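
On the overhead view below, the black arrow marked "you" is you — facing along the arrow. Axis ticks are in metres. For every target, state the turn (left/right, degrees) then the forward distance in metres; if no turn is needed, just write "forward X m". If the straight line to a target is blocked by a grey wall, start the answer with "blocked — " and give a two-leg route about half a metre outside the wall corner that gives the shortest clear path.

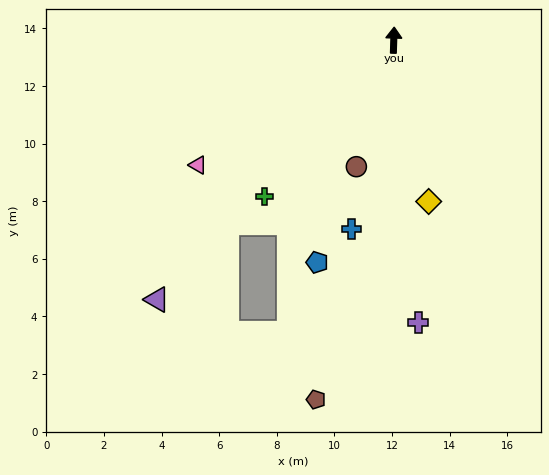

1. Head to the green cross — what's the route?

turn left 142°, forward 7.0 m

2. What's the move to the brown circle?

turn left 165°, forward 4.6 m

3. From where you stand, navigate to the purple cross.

turn right 173°, forward 9.8 m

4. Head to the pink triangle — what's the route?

turn left 124°, forward 8.1 m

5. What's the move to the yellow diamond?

turn right 166°, forward 5.7 m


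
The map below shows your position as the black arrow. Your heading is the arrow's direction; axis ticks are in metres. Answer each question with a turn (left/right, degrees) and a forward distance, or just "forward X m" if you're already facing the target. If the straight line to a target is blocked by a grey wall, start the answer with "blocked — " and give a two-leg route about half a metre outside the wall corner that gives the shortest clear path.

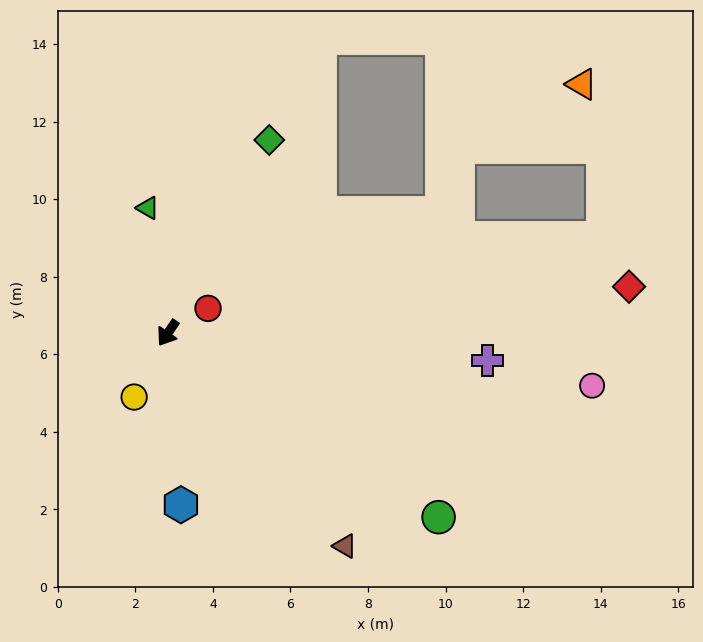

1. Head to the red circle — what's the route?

turn left 156°, forward 1.2 m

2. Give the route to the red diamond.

turn left 130°, forward 12.0 m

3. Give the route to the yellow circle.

turn left 7°, forward 1.9 m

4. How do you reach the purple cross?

turn left 119°, forward 8.3 m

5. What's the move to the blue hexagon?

turn left 39°, forward 4.4 m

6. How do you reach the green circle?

turn left 90°, forward 8.4 m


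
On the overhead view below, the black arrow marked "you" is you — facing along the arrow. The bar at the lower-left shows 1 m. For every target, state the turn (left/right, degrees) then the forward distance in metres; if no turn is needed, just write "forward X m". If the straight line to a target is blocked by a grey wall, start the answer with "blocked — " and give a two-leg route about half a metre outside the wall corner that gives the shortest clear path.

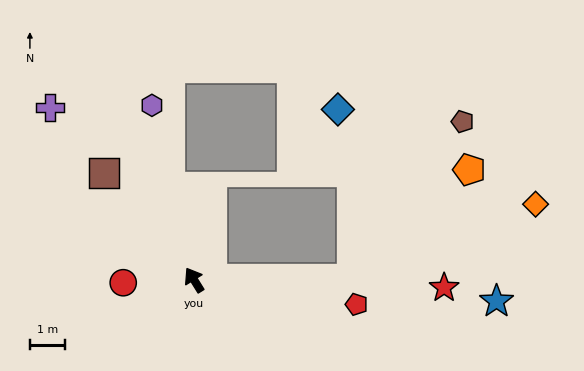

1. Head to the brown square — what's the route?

turn left 8°, forward 4.0 m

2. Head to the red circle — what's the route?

turn left 60°, forward 2.0 m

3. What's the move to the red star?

turn right 124°, forward 7.1 m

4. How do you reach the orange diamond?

blocked — turn right 122°, forward 4.5 m, then turn left 22°, forward 5.7 m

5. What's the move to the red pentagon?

turn right 130°, forward 4.7 m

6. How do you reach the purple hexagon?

turn right 18°, forward 5.1 m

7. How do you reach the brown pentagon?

blocked — turn right 122°, forward 4.5 m, then turn left 55°, forward 5.5 m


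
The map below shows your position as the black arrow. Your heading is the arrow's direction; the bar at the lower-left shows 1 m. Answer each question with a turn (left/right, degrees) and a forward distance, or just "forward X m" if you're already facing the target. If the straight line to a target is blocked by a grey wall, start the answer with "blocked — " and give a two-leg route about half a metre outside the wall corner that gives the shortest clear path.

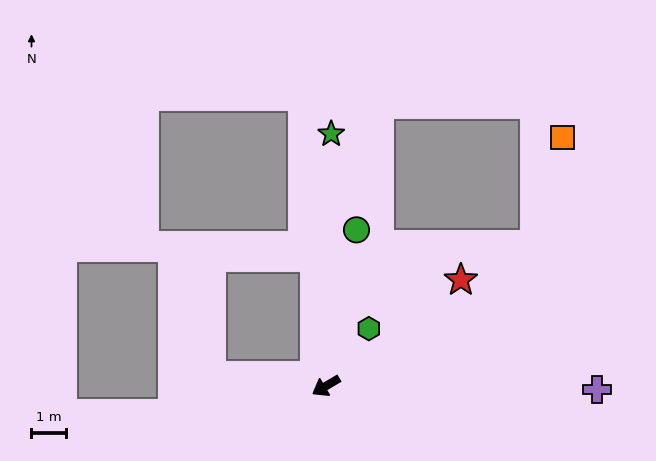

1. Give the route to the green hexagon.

turn right 157°, forward 2.1 m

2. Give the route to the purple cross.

turn left 149°, forward 7.8 m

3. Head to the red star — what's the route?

turn right 172°, forward 4.9 m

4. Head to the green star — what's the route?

turn right 122°, forward 7.3 m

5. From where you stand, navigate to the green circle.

turn right 132°, forward 4.6 m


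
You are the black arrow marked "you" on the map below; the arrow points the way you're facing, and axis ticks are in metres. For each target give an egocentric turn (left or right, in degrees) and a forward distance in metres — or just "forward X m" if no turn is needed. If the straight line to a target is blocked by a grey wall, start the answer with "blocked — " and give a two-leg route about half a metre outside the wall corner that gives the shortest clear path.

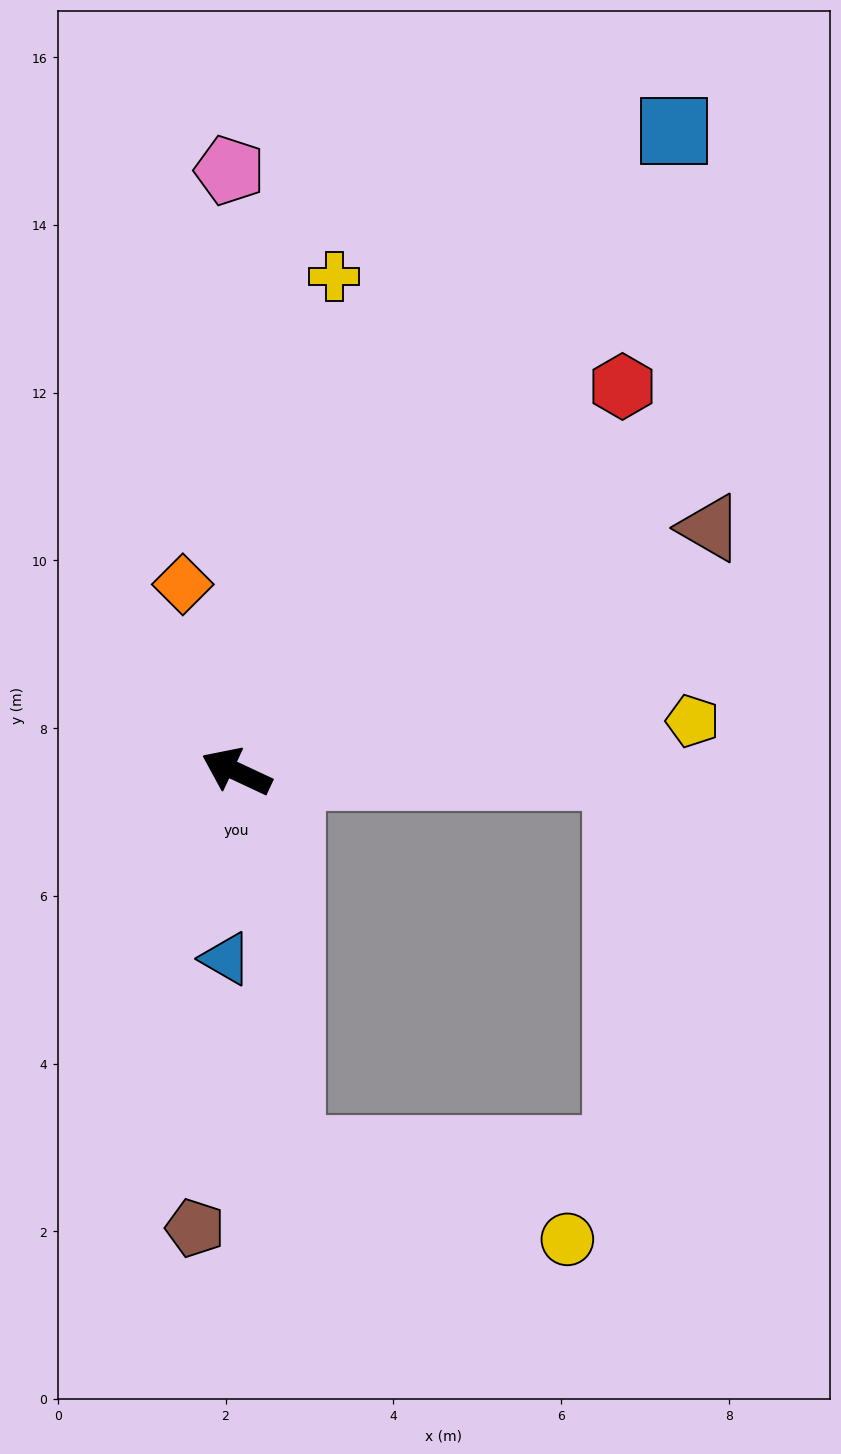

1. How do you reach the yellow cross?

turn right 76°, forward 6.0 m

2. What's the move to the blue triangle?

turn left 112°, forward 2.2 m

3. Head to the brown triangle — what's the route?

turn right 128°, forward 6.3 m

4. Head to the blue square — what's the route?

turn right 99°, forward 9.3 m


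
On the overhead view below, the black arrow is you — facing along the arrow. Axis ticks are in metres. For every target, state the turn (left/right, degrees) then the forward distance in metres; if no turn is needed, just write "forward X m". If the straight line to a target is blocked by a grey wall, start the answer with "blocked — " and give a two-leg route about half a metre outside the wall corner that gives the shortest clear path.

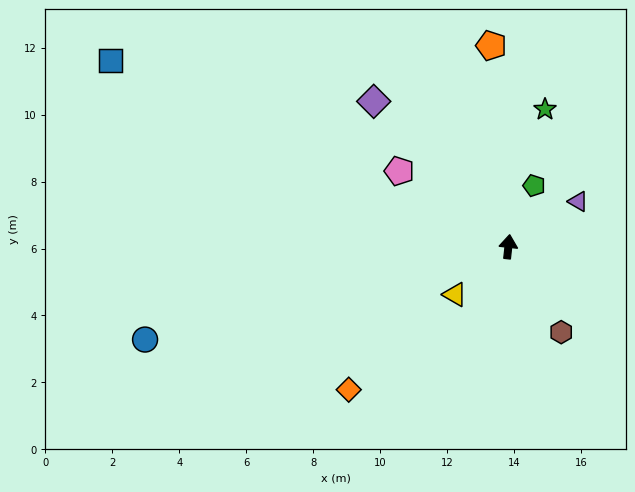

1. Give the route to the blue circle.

turn left 111°, forward 11.2 m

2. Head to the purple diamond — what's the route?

turn left 49°, forward 5.9 m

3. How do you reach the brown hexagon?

turn right 142°, forward 3.0 m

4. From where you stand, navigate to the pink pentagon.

turn left 62°, forward 4.0 m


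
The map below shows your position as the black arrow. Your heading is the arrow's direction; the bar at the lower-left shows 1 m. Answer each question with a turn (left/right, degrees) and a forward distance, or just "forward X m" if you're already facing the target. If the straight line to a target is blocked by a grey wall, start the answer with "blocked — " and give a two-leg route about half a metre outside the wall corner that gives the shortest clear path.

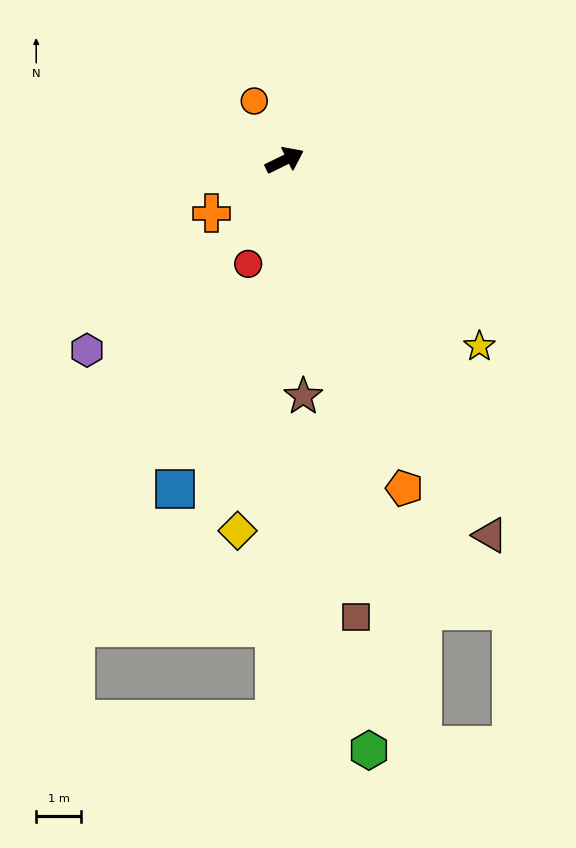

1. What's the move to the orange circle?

turn left 91°, forward 1.5 m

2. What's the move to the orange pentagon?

turn right 96°, forward 7.8 m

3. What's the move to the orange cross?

turn right 170°, forward 2.0 m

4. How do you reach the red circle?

turn right 135°, forward 2.4 m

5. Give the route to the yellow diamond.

turn right 123°, forward 8.3 m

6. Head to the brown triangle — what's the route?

turn right 87°, forward 9.5 m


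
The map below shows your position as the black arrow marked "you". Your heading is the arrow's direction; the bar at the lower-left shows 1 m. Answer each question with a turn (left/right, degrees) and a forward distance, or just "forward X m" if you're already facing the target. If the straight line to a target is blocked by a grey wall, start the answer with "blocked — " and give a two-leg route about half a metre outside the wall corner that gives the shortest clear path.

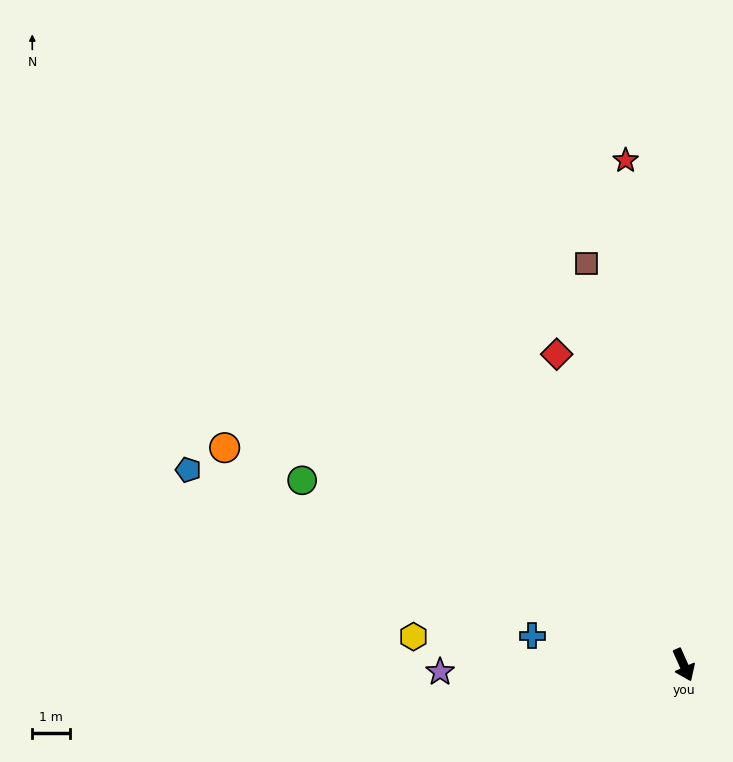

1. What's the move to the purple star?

turn right 112°, forward 6.5 m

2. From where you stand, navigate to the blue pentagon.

turn right 135°, forward 14.3 m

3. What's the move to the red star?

turn left 163°, forward 13.6 m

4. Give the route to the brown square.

turn left 170°, forward 11.1 m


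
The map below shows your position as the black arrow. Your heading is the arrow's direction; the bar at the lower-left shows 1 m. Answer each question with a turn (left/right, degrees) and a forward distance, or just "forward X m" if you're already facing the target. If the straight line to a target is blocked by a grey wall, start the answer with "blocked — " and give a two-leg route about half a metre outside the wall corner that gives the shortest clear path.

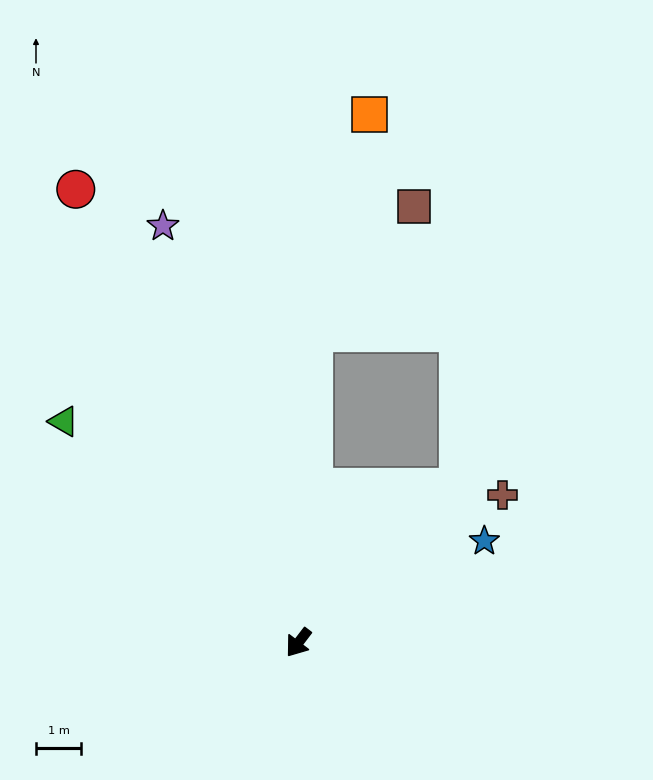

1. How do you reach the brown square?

blocked — turn right 145°, forward 6.9 m, then turn right 36°, forward 3.6 m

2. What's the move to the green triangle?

turn right 96°, forward 7.2 m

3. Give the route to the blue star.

turn left 156°, forward 4.7 m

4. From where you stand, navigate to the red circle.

turn right 117°, forward 11.3 m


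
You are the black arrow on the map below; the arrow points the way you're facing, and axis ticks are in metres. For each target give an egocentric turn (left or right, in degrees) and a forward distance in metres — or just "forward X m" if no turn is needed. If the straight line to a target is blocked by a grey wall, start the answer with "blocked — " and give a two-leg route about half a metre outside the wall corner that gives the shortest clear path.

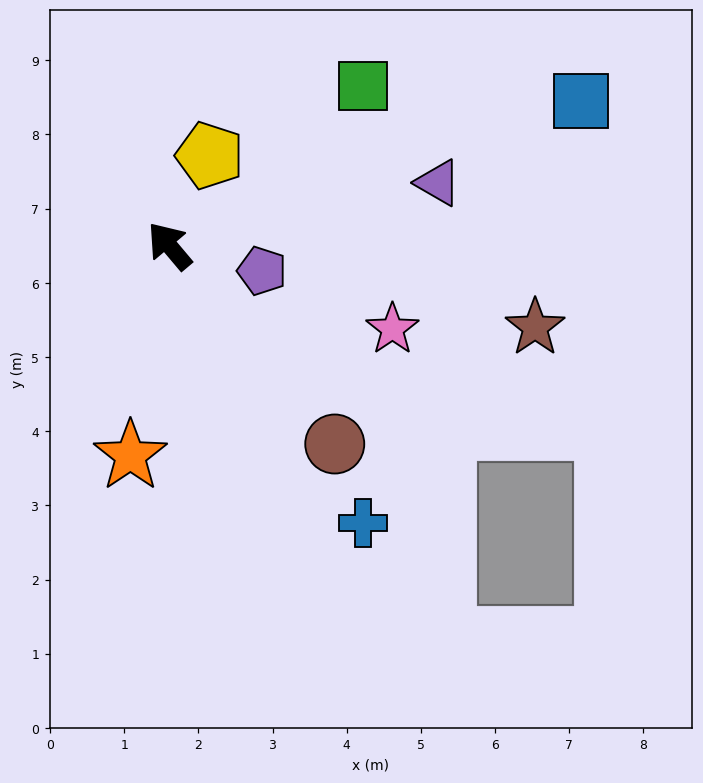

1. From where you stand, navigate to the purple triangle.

turn right 117°, forward 3.7 m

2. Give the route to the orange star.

turn left 129°, forward 2.9 m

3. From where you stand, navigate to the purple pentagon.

turn right 145°, forward 1.3 m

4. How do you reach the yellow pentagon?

turn right 64°, forward 1.3 m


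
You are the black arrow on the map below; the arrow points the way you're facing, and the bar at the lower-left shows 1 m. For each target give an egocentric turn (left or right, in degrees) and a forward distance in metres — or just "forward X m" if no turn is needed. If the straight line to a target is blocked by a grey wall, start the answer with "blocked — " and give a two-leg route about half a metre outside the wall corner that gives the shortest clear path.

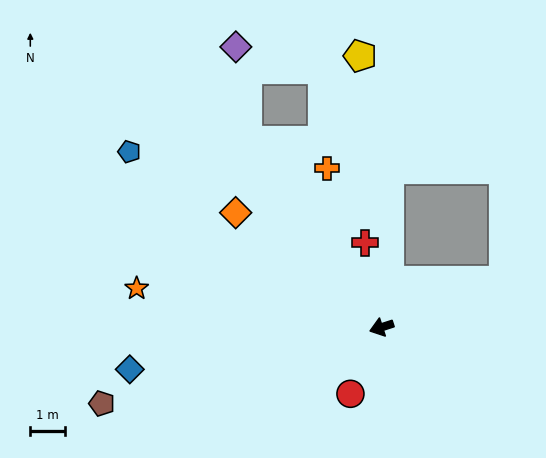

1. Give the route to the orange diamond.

turn right 56°, forward 5.3 m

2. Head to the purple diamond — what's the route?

blocked — turn right 72°, forward 6.6 m, then turn right 29°, forward 2.7 m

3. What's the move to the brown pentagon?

turn right 3°, forward 8.3 m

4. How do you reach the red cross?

turn right 97°, forward 2.5 m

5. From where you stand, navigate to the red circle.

turn left 47°, forward 2.1 m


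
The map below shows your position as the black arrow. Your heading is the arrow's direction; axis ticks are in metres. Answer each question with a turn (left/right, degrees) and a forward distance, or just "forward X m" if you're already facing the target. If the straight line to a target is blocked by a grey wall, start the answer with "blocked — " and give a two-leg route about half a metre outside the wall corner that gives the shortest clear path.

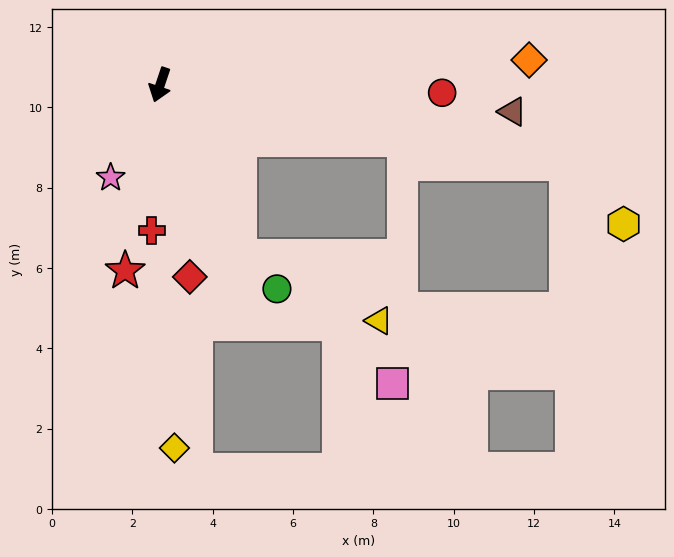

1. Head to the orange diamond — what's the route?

turn left 112°, forward 9.2 m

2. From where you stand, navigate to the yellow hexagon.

blocked — turn left 97°, forward 10.3 m, then turn right 34°, forward 2.1 m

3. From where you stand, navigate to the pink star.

turn right 10°, forward 2.6 m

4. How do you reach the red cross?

turn left 15°, forward 3.6 m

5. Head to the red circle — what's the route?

turn left 107°, forward 7.0 m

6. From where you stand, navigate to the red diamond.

turn left 27°, forward 4.8 m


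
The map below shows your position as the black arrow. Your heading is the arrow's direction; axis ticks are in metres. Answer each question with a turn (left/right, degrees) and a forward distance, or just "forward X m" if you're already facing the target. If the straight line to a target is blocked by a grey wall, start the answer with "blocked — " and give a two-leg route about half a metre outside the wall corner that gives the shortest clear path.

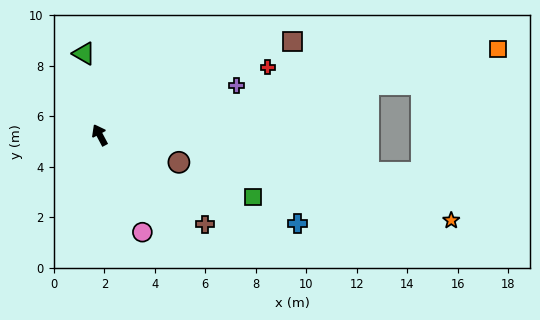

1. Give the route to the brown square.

turn right 92°, forward 8.5 m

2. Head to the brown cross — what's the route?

turn right 158°, forward 5.5 m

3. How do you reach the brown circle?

turn right 137°, forward 3.3 m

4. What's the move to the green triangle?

turn right 17°, forward 3.3 m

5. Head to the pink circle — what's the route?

turn left 176°, forward 4.2 m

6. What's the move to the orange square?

turn right 106°, forward 16.1 m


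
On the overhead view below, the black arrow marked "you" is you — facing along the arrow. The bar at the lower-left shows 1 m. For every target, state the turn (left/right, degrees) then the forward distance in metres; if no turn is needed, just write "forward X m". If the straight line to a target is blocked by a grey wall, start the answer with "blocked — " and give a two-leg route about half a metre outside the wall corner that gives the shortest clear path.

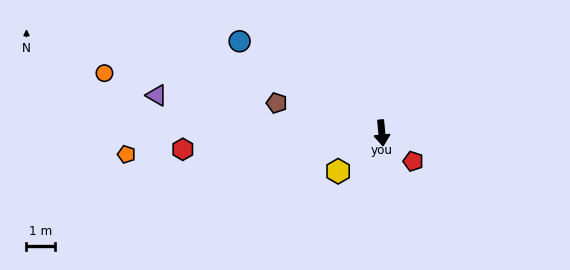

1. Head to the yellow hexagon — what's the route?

turn right 54°, forward 2.1 m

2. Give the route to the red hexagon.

turn right 91°, forward 7.1 m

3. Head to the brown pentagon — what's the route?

turn right 111°, forward 3.9 m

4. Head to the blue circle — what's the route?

turn right 128°, forward 6.0 m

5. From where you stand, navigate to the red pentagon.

turn left 42°, forward 1.5 m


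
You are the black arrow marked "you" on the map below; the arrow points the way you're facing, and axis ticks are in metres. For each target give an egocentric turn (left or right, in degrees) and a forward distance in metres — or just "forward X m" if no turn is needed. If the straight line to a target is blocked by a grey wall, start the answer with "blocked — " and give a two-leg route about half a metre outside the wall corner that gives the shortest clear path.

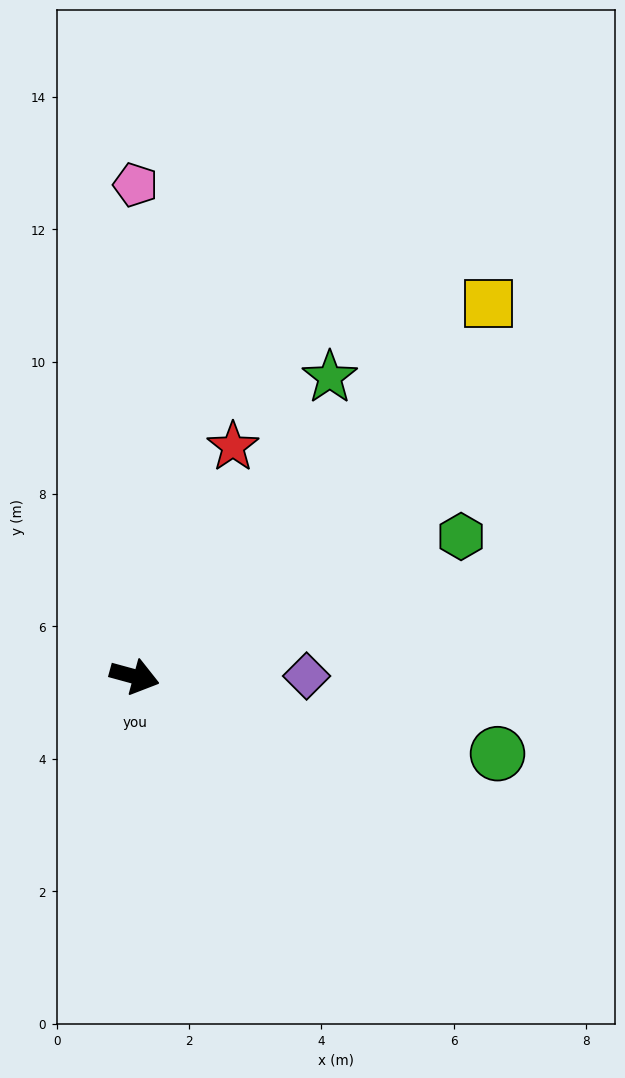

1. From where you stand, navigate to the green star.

turn left 72°, forward 5.4 m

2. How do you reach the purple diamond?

turn left 15°, forward 2.6 m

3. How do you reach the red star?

turn left 82°, forward 3.8 m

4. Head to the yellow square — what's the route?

turn left 62°, forward 7.8 m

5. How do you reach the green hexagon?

turn left 38°, forward 5.4 m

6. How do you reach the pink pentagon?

turn left 105°, forward 7.4 m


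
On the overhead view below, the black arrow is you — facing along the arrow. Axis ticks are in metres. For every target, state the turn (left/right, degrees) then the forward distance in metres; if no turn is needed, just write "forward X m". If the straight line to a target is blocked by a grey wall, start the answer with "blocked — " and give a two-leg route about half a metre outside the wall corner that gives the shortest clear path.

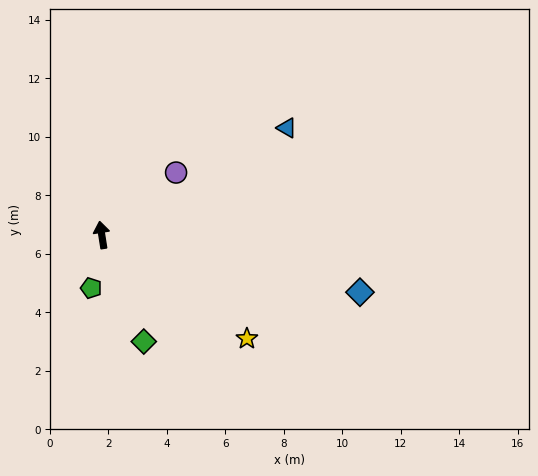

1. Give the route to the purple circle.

turn right 59°, forward 3.3 m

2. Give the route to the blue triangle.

turn right 69°, forward 7.3 m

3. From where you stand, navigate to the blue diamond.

turn right 111°, forward 9.0 m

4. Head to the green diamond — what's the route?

turn right 167°, forward 3.9 m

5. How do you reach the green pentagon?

turn left 160°, forward 1.9 m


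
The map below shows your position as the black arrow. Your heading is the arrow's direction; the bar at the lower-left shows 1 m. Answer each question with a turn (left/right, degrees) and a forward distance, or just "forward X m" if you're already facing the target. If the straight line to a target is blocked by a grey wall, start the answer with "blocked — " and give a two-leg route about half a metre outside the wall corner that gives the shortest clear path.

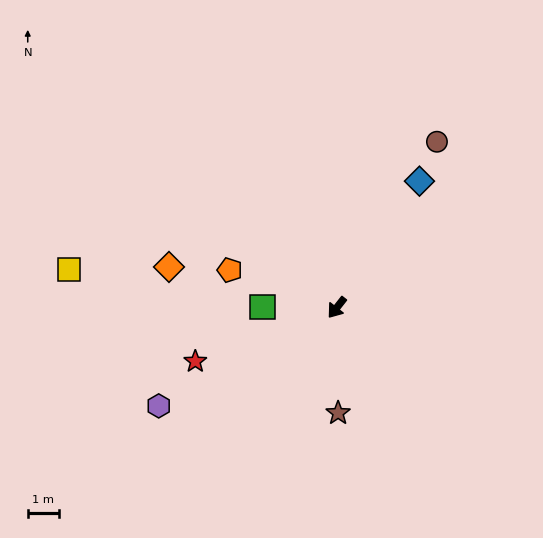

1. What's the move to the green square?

turn right 52°, forward 2.4 m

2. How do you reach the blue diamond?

turn right 175°, forward 4.9 m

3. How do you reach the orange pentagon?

turn right 71°, forward 3.7 m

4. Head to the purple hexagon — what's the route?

turn right 23°, forward 6.6 m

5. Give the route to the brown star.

turn left 39°, forward 3.4 m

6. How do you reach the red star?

turn right 31°, forward 4.9 m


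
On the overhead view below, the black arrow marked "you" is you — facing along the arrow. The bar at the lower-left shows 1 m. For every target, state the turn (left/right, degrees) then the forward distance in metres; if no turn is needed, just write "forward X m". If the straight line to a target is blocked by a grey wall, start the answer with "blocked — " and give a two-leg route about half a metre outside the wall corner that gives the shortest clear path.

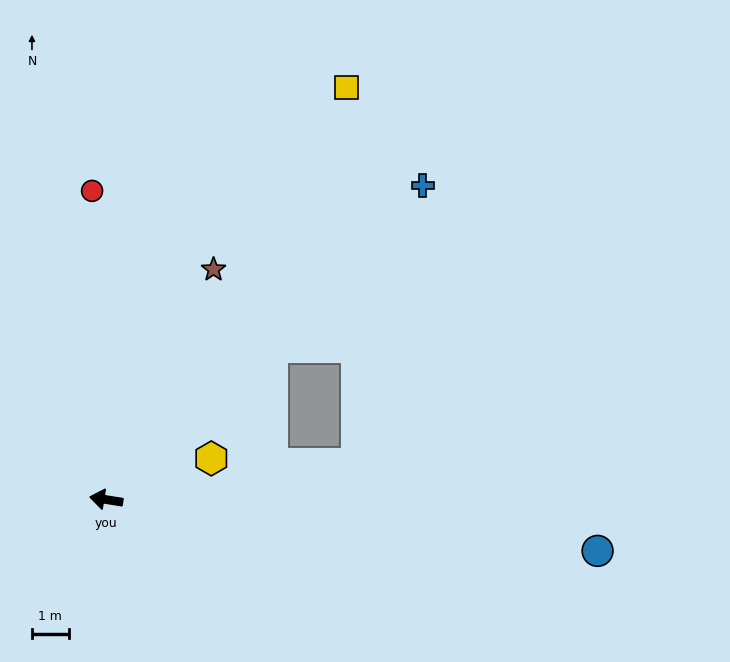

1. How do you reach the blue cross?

turn right 126°, forward 12.1 m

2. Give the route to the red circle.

turn right 78°, forward 8.4 m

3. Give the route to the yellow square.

turn right 111°, forward 13.0 m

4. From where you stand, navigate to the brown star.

turn right 106°, forward 6.9 m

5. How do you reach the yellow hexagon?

turn right 149°, forward 3.1 m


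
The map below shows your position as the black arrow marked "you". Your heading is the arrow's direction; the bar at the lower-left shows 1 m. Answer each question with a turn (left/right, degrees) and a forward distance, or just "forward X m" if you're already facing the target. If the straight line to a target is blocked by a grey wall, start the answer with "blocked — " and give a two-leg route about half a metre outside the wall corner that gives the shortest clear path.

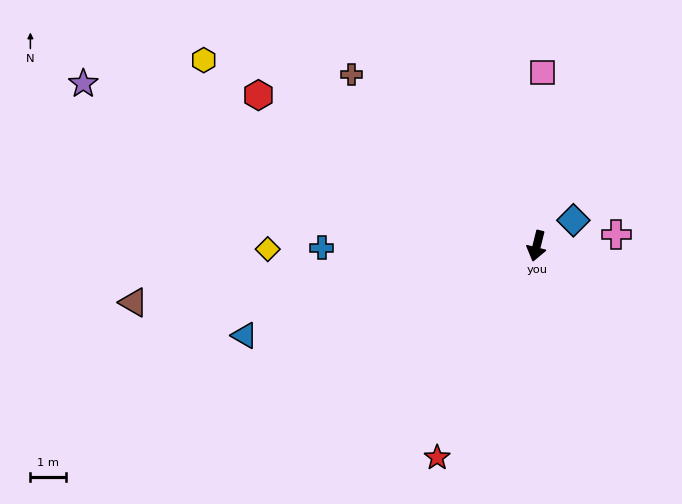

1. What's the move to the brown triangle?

turn right 68°, forward 11.5 m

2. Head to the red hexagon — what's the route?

turn right 104°, forward 9.0 m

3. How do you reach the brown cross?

turn right 119°, forward 7.1 m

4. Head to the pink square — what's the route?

turn right 168°, forward 4.9 m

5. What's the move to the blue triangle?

turn right 59°, forward 8.7 m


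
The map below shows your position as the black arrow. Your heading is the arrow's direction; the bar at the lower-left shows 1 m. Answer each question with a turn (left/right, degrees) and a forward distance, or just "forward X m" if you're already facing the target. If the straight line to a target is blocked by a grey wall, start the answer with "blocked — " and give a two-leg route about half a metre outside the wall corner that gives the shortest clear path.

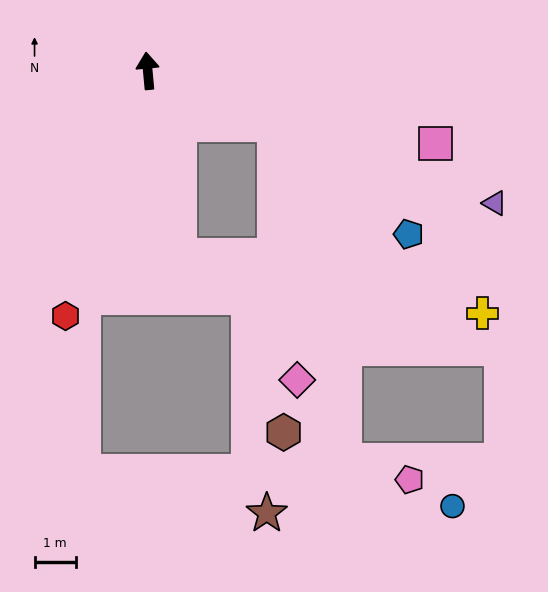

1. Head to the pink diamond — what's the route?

blocked — turn right 118°, forward 3.3 m, then turn right 62°, forward 6.2 m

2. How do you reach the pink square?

turn right 109°, forward 7.2 m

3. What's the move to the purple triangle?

turn right 116°, forward 9.0 m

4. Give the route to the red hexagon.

turn left 156°, forward 6.3 m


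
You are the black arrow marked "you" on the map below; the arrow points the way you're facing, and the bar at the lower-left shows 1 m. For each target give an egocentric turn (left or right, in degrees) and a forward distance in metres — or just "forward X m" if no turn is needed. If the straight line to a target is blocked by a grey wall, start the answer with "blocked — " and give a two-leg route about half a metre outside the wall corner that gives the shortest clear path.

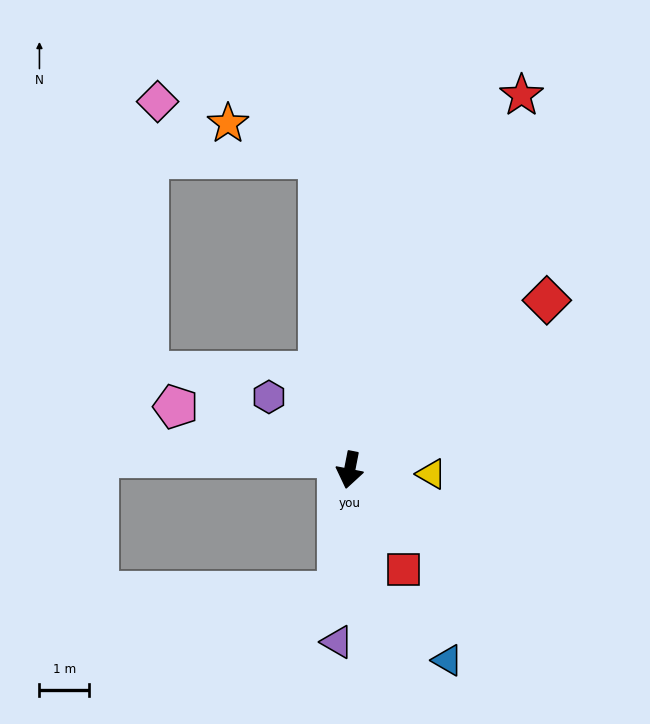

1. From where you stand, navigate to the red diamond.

turn left 142°, forward 5.2 m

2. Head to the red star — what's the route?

turn left 166°, forward 8.3 m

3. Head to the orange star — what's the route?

blocked — turn right 163°, forward 6.3 m, then turn left 63°, forward 2.0 m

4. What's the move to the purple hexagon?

turn right 121°, forward 2.2 m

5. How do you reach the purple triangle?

turn left 7°, forward 3.5 m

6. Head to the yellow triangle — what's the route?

turn left 98°, forward 1.6 m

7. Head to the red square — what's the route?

turn left 40°, forward 2.3 m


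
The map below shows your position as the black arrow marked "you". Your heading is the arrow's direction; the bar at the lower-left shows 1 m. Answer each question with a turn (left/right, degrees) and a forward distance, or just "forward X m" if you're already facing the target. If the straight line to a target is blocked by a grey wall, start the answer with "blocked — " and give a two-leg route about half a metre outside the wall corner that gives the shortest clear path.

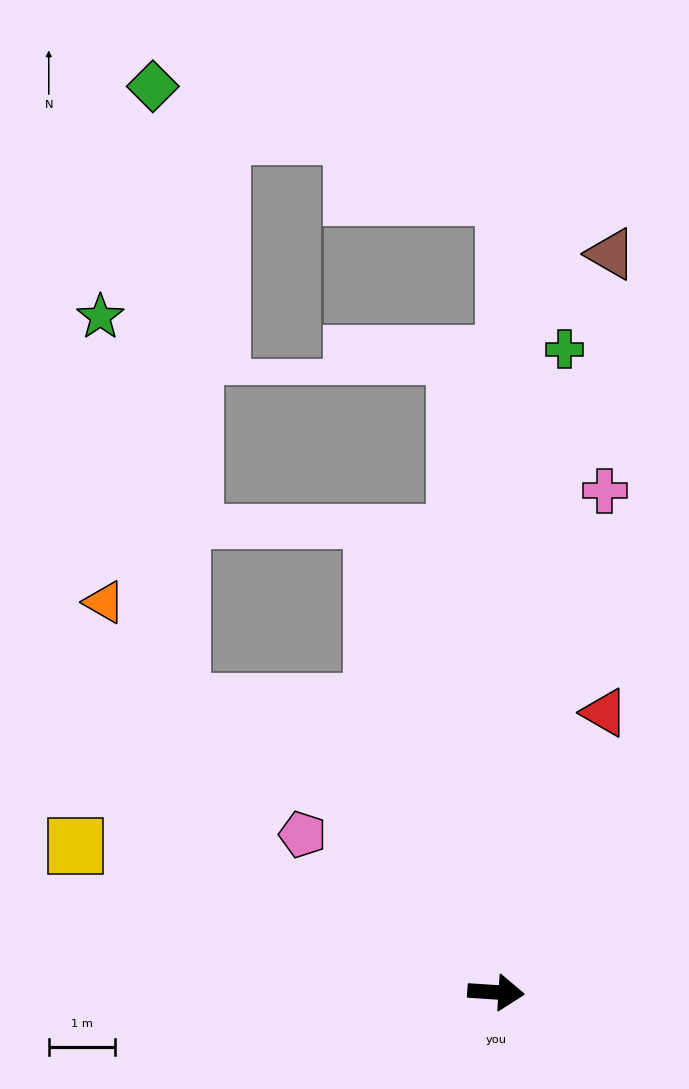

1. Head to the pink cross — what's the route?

turn left 82°, forward 7.8 m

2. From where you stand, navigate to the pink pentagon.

turn left 145°, forward 3.8 m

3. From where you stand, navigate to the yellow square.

turn left 165°, forward 6.7 m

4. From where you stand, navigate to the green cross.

turn left 88°, forward 9.8 m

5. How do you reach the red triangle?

turn left 73°, forward 4.5 m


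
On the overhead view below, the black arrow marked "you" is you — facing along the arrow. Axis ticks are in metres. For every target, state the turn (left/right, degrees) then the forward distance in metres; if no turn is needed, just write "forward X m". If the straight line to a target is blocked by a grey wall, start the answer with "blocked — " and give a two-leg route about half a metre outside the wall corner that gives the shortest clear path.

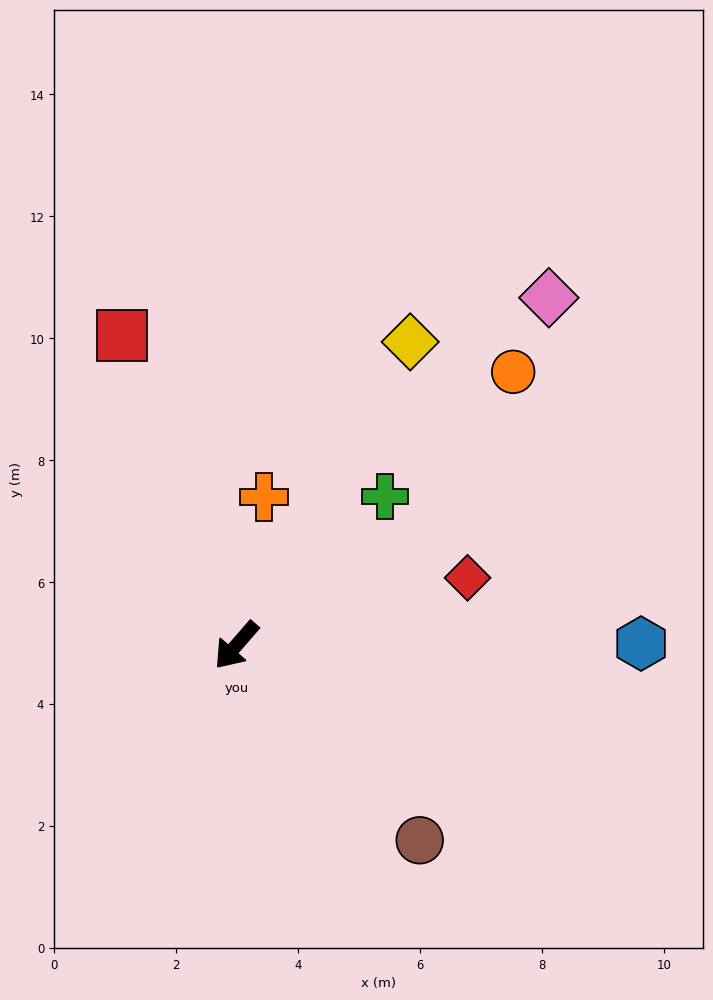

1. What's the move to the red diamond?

turn left 147°, forward 3.9 m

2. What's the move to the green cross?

turn left 176°, forward 3.5 m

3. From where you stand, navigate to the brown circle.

turn left 84°, forward 4.4 m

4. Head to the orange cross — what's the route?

turn right 150°, forward 2.5 m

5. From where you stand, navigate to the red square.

turn right 119°, forward 5.4 m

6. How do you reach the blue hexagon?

turn left 131°, forward 6.6 m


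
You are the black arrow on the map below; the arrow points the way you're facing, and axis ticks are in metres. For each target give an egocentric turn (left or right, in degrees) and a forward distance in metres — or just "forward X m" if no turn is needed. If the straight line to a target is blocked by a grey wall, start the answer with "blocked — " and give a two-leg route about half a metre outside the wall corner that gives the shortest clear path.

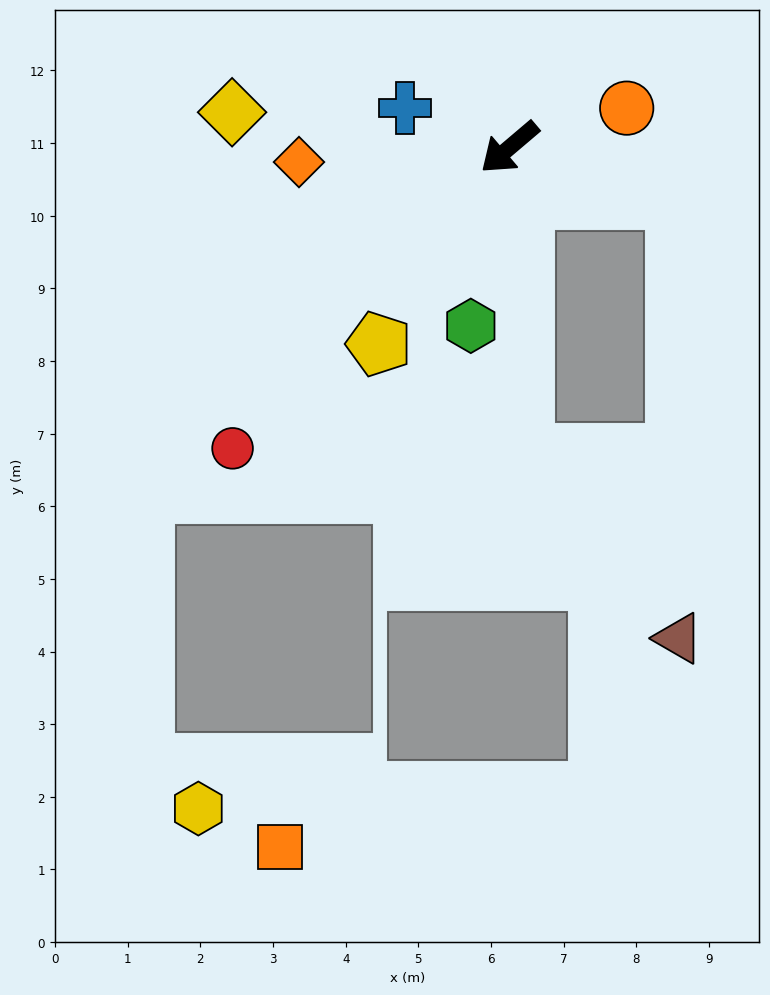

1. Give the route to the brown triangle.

blocked — turn left 52°, forward 4.2 m, then turn left 38°, forward 3.3 m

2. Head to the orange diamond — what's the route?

turn right 36°, forward 2.9 m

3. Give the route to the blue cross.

turn right 61°, forward 1.5 m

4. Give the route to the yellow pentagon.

turn left 16°, forward 3.2 m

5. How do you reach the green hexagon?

turn left 37°, forward 2.5 m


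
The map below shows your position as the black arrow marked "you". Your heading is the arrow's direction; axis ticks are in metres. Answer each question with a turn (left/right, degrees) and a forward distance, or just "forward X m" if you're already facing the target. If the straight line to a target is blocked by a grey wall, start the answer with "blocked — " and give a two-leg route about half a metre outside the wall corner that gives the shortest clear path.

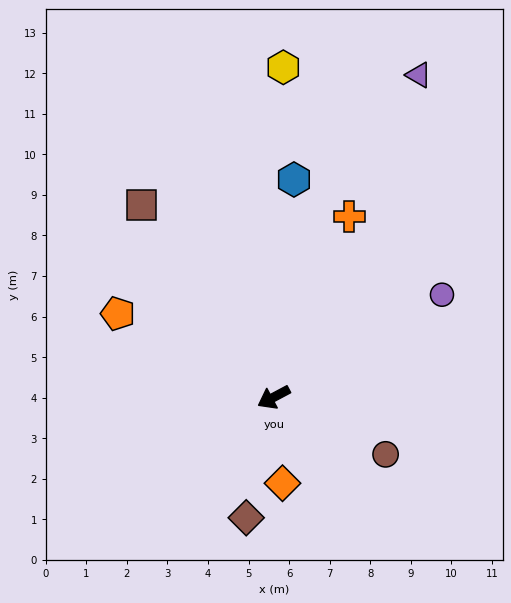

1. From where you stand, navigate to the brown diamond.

turn left 49°, forward 3.0 m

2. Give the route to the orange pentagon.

turn right 56°, forward 4.4 m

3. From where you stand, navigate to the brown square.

turn right 84°, forward 5.7 m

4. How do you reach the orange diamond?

turn left 68°, forward 2.1 m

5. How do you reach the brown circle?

turn left 125°, forward 3.1 m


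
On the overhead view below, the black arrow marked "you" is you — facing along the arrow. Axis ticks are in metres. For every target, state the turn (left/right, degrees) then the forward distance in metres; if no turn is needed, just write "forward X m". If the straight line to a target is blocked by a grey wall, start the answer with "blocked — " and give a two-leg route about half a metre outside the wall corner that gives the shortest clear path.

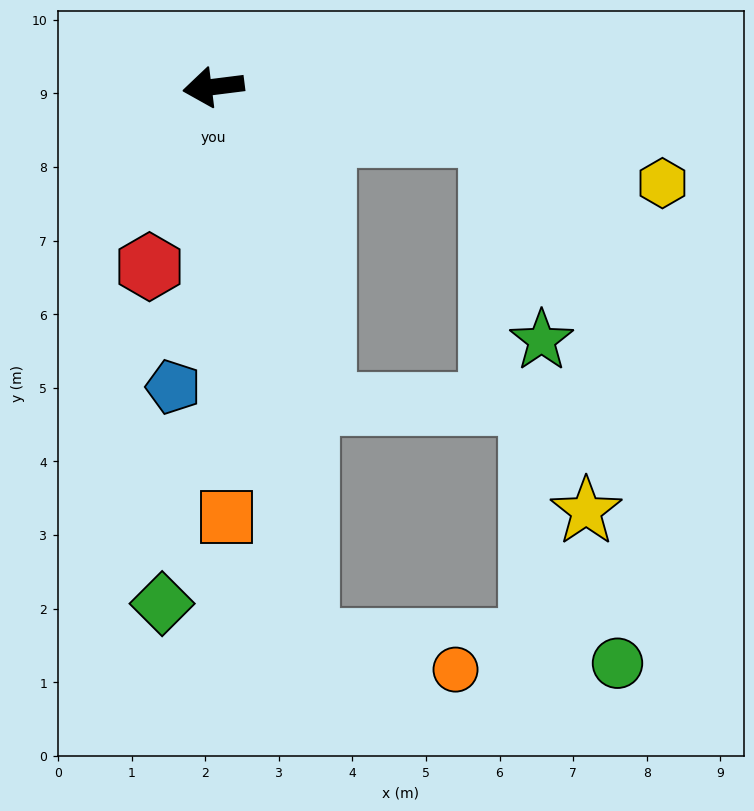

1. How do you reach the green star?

blocked — turn left 163°, forward 3.8 m, then turn right 66°, forward 2.9 m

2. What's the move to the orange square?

turn left 85°, forward 5.8 m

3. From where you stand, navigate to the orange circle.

blocked — turn left 92°, forward 7.6 m, then turn left 70°, forward 2.0 m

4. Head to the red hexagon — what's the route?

turn left 63°, forward 2.6 m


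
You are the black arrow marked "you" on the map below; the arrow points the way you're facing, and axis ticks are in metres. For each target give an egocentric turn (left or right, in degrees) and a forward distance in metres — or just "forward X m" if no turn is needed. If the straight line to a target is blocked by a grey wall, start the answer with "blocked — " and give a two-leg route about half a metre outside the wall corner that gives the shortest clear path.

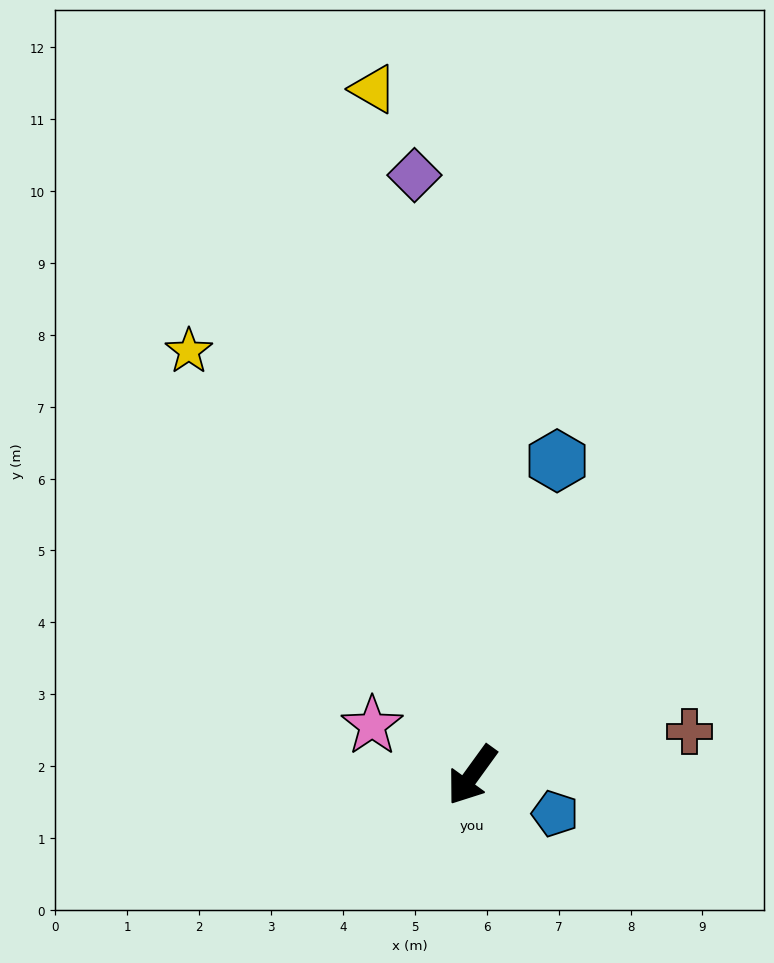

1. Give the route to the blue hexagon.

turn right 159°, forward 4.5 m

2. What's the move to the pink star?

turn right 80°, forward 1.6 m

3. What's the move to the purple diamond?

turn right 139°, forward 8.4 m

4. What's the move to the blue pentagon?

turn left 101°, forward 1.3 m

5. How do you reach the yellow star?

turn right 110°, forward 7.1 m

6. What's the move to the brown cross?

turn left 137°, forward 3.1 m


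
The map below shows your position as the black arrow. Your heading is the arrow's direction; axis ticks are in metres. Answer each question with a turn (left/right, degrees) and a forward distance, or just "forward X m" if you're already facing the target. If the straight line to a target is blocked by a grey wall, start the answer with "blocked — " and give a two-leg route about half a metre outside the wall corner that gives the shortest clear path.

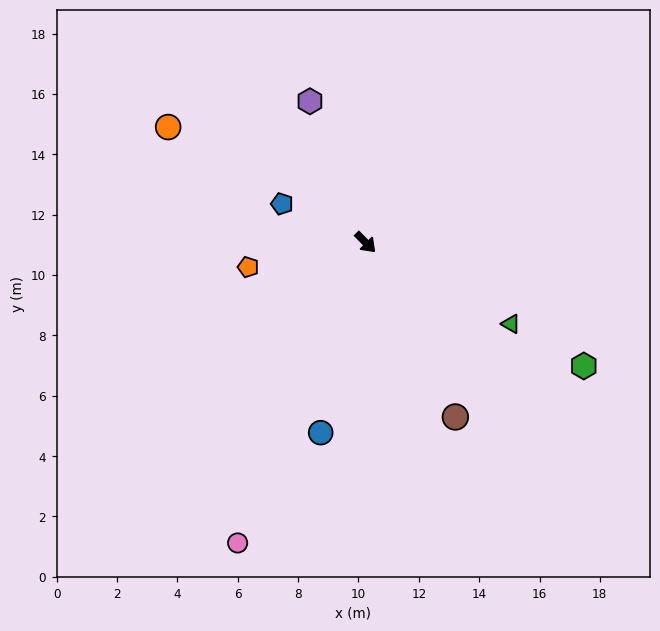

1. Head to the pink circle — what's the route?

turn right 68°, forward 10.8 m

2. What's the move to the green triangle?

turn left 16°, forward 5.5 m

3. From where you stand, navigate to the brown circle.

turn right 17°, forward 6.5 m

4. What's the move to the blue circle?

turn right 58°, forward 6.5 m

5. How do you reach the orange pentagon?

turn right 123°, forward 4.0 m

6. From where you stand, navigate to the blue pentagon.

turn right 160°, forward 3.0 m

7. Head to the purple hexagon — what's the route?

turn left 157°, forward 5.0 m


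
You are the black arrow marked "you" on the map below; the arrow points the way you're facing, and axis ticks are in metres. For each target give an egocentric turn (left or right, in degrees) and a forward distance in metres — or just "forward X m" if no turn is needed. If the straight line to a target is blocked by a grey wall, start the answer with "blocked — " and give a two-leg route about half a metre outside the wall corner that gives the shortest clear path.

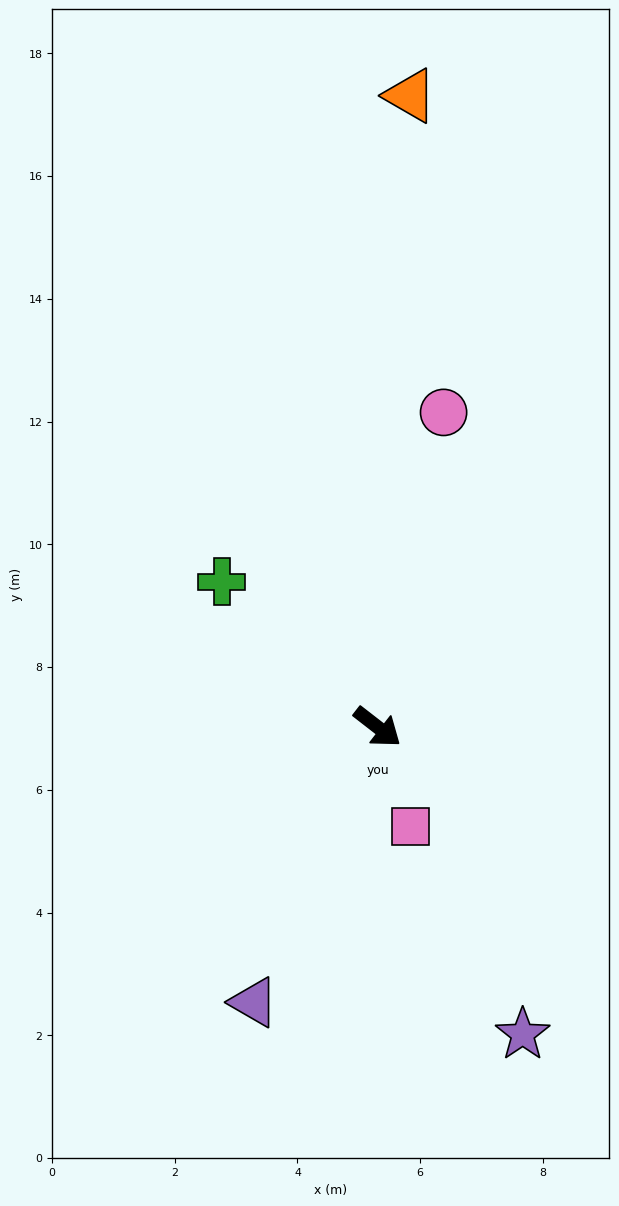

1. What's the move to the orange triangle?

turn left 125°, forward 10.3 m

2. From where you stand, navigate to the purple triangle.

turn right 76°, forward 4.9 m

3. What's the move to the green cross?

turn left 175°, forward 3.5 m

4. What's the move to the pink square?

turn right 34°, forward 1.7 m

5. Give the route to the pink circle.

turn left 116°, forward 5.2 m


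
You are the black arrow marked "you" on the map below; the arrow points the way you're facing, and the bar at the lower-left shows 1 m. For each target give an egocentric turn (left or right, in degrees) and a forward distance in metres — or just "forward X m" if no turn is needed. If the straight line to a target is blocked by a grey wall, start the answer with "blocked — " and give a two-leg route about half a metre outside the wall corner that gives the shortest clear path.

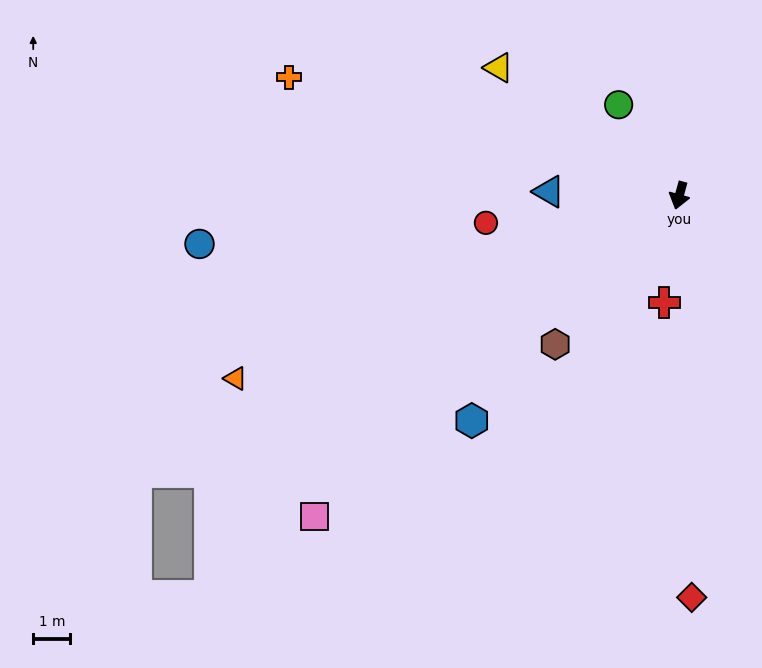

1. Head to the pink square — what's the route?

turn right 33°, forward 13.0 m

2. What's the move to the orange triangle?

turn right 52°, forward 12.9 m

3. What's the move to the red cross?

turn left 7°, forward 2.9 m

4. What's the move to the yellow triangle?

turn right 110°, forward 5.9 m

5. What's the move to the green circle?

turn right 131°, forward 2.9 m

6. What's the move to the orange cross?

turn right 91°, forward 10.9 m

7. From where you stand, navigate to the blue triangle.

turn right 76°, forward 3.5 m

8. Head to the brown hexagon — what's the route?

turn right 24°, forward 5.2 m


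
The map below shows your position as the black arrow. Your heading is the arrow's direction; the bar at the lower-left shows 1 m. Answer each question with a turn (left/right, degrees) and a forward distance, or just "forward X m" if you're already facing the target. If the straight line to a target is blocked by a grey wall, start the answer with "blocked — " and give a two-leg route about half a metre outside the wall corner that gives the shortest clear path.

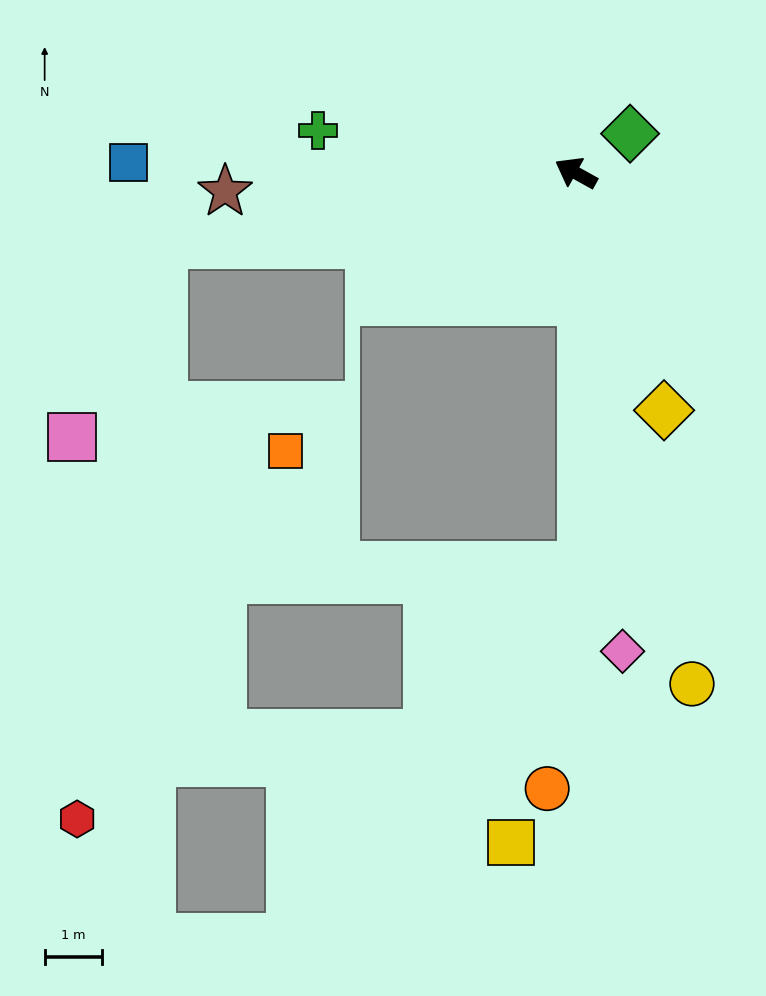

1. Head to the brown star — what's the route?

turn left 32°, forward 6.1 m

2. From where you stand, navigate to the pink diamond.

turn left 125°, forward 8.4 m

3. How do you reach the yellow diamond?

turn left 139°, forward 4.4 m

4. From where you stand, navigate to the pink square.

blocked — turn left 39°, forward 7.3 m, then turn left 55°, forward 3.7 m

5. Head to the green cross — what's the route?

turn left 20°, forward 4.6 m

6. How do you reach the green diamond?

turn right 115°, forward 1.2 m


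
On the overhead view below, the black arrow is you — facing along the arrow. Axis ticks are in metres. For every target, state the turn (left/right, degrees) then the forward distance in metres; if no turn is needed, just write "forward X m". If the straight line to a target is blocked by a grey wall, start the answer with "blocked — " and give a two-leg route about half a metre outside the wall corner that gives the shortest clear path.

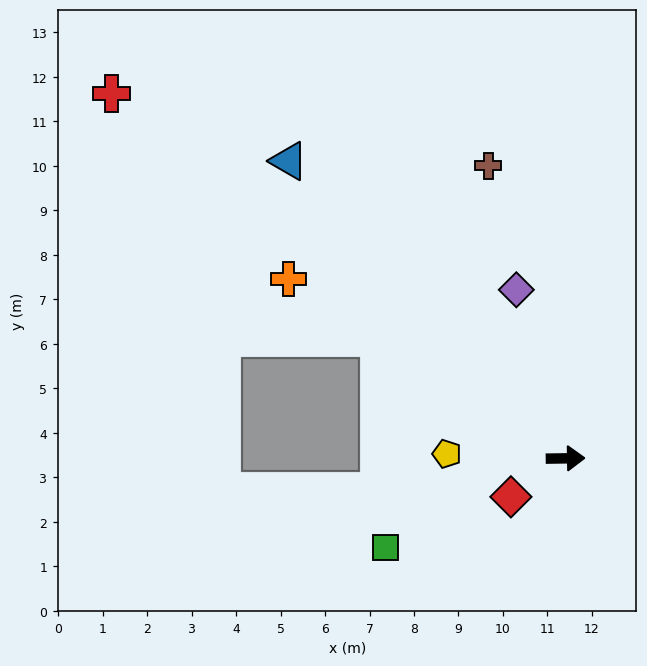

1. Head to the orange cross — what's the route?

turn left 146°, forward 7.4 m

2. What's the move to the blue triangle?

turn left 132°, forward 9.1 m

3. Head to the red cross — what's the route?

turn left 140°, forward 13.1 m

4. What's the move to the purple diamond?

turn left 105°, forward 3.9 m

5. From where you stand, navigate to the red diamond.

turn right 146°, forward 1.5 m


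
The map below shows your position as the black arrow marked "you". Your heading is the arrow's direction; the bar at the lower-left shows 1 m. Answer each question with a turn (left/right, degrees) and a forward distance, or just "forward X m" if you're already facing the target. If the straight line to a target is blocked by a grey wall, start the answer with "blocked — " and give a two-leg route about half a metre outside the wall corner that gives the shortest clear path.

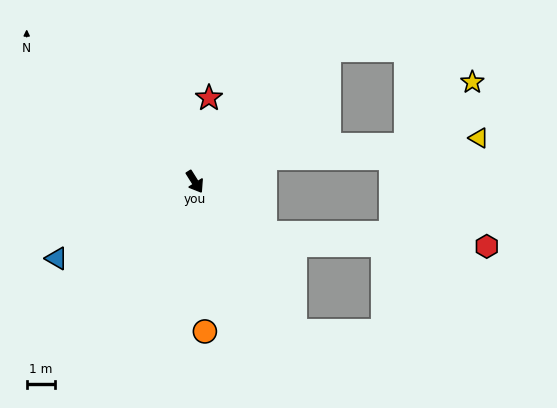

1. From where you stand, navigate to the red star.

turn left 138°, forward 3.0 m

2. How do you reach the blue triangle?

turn right 93°, forward 5.6 m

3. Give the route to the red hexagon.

blocked — turn left 22°, forward 3.1 m, then turn left 32°, forward 7.8 m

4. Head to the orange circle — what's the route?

turn right 28°, forward 5.3 m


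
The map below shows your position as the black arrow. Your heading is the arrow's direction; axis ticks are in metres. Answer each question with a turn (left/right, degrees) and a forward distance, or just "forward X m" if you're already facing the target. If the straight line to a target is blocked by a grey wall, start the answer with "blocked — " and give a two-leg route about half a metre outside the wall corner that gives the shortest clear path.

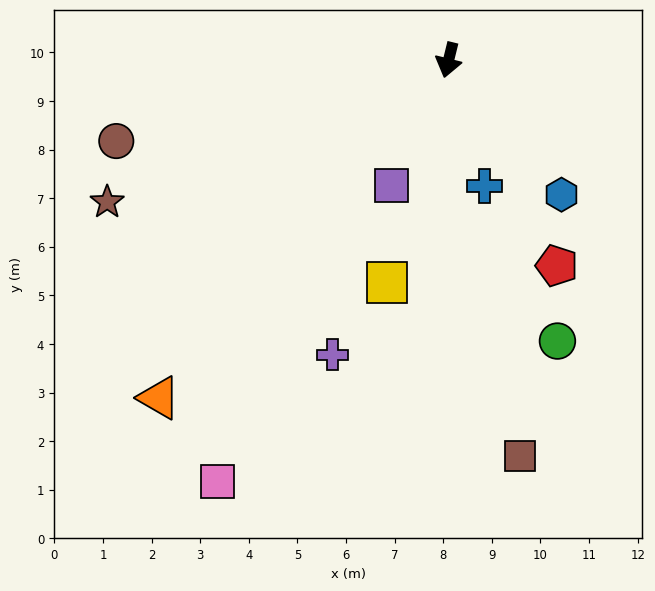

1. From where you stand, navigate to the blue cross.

turn left 30°, forward 2.7 m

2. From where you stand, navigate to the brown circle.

turn right 63°, forward 7.0 m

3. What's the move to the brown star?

turn right 54°, forward 7.6 m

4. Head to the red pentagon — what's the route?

turn left 42°, forward 4.8 m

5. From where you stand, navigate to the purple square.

turn right 11°, forward 2.8 m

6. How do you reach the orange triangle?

turn right 27°, forward 9.2 m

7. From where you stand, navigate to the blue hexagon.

turn left 54°, forward 3.6 m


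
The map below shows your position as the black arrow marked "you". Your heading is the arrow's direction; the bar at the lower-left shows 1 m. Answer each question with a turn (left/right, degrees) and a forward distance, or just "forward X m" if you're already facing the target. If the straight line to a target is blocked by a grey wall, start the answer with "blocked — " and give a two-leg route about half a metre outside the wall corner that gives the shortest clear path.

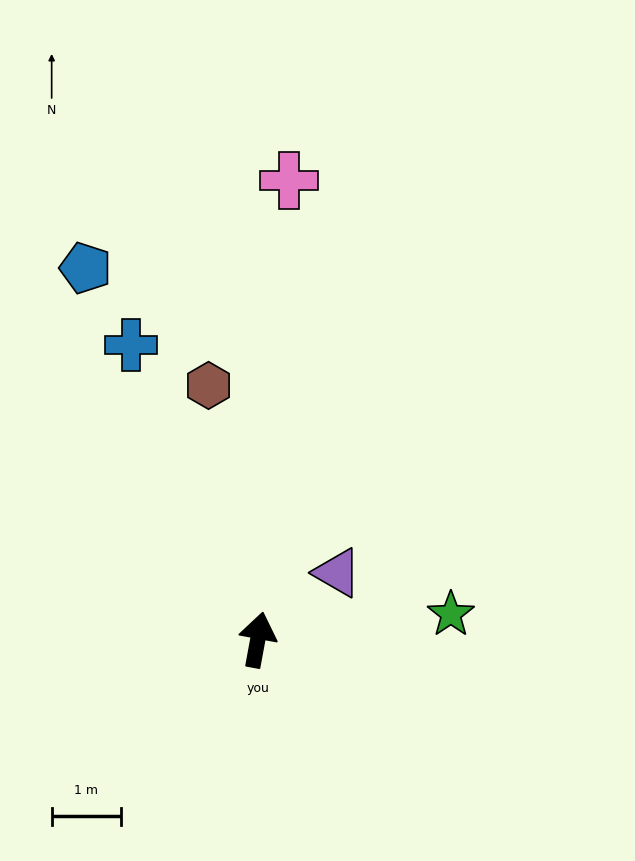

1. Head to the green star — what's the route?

turn right 72°, forward 2.8 m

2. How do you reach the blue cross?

turn left 34°, forward 4.6 m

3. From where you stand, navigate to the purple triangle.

turn right 39°, forward 1.5 m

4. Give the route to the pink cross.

turn left 7°, forward 6.6 m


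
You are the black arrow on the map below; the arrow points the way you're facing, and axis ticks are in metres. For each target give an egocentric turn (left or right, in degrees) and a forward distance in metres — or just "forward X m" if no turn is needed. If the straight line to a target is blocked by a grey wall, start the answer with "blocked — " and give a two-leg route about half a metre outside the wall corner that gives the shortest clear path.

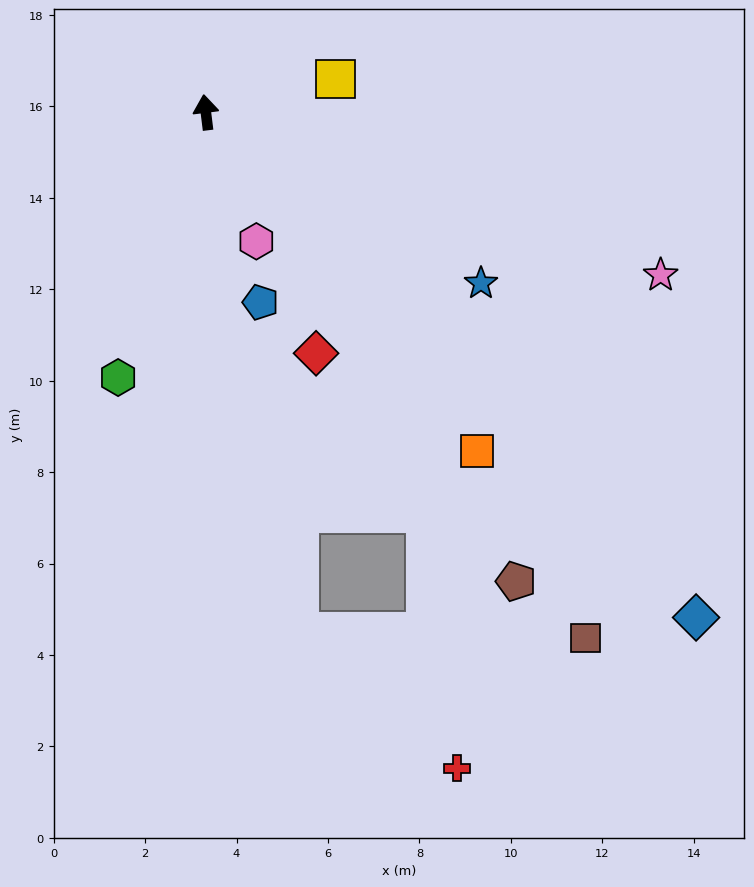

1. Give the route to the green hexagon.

turn left 155°, forward 6.1 m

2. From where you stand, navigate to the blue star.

turn right 129°, forward 7.1 m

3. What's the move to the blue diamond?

turn right 143°, forward 15.4 m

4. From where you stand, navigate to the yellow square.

turn right 83°, forward 2.9 m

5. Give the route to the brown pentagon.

turn right 154°, forward 12.3 m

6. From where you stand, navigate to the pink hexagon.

turn right 166°, forward 3.0 m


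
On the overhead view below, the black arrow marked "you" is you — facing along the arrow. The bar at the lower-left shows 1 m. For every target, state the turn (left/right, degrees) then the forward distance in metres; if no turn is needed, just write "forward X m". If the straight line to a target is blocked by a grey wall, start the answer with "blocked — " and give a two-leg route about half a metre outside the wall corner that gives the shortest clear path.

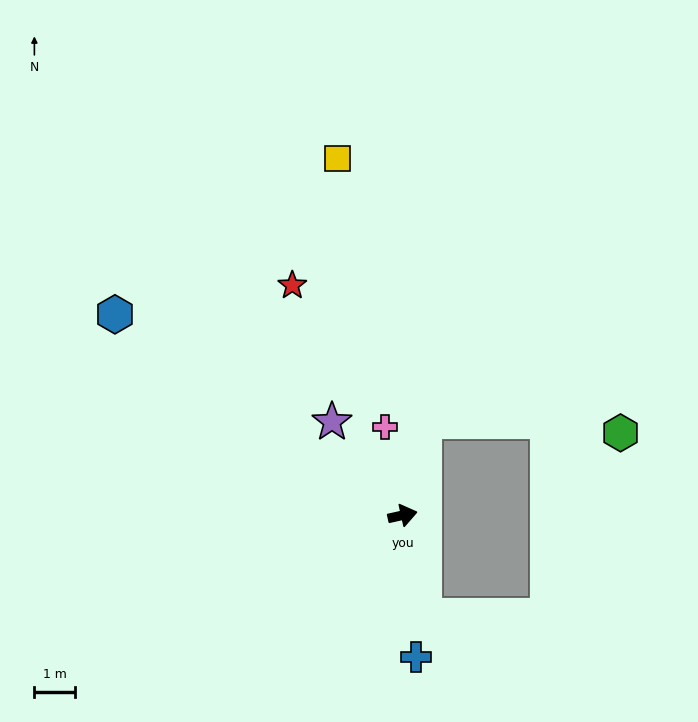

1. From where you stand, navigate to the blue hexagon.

turn left 133°, forward 8.6 m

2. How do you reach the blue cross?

turn right 97°, forward 3.5 m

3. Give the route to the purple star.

turn left 115°, forward 2.9 m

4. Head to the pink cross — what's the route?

turn left 89°, forward 2.2 m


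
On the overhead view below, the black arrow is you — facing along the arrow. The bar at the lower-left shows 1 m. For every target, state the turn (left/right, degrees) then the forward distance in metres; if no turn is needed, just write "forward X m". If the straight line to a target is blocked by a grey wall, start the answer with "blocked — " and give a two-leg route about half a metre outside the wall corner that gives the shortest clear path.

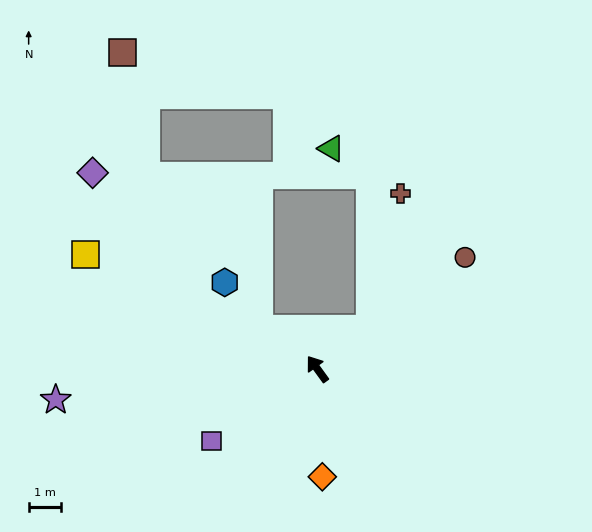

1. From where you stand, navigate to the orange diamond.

turn left 147°, forward 3.3 m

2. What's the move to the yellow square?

turn left 28°, forward 7.9 m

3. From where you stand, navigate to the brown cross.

blocked — turn right 88°, forward 2.0 m, then turn left 39°, forward 4.3 m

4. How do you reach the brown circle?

turn right 89°, forward 5.7 m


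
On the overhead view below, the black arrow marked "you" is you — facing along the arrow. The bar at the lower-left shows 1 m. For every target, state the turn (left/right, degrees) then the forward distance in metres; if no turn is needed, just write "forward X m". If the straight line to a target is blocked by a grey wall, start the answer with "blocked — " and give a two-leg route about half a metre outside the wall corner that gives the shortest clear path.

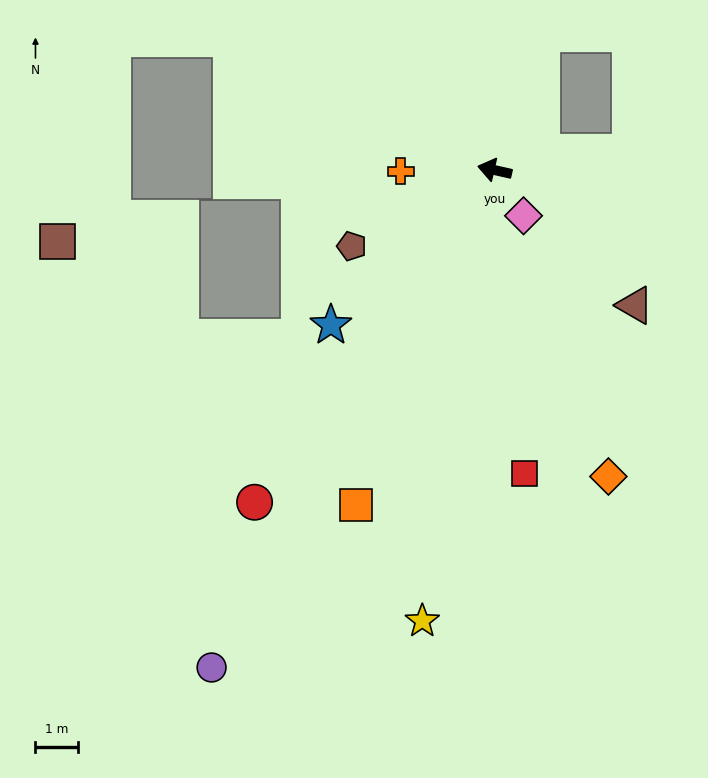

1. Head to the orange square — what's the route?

turn left 80°, forward 8.4 m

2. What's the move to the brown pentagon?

turn left 41°, forward 3.8 m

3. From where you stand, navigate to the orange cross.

turn left 13°, forward 2.2 m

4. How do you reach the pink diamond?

turn left 135°, forward 1.3 m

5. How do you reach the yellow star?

turn left 94°, forward 10.6 m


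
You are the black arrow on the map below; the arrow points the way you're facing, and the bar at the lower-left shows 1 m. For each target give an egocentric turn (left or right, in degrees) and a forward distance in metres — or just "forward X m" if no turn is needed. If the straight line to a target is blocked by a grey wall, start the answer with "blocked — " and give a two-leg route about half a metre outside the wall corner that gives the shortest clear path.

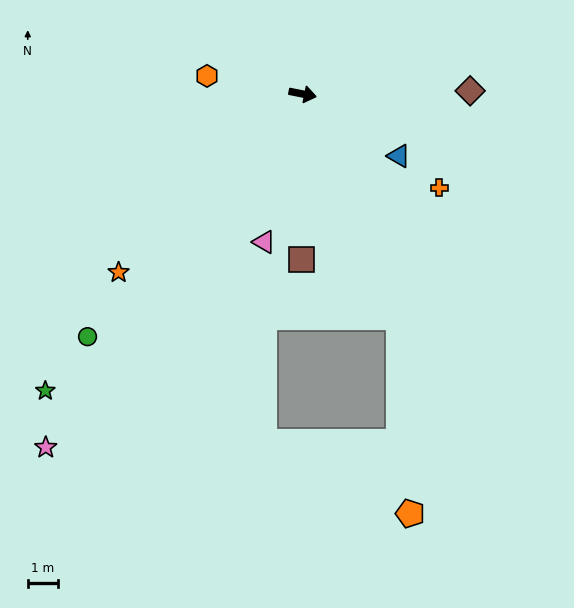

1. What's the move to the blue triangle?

turn right 21°, forward 3.8 m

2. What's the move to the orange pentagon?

blocked — turn right 55°, forward 8.0 m, then turn right 20°, forward 6.5 m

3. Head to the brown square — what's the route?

turn right 79°, forward 5.5 m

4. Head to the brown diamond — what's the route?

turn left 12°, forward 5.5 m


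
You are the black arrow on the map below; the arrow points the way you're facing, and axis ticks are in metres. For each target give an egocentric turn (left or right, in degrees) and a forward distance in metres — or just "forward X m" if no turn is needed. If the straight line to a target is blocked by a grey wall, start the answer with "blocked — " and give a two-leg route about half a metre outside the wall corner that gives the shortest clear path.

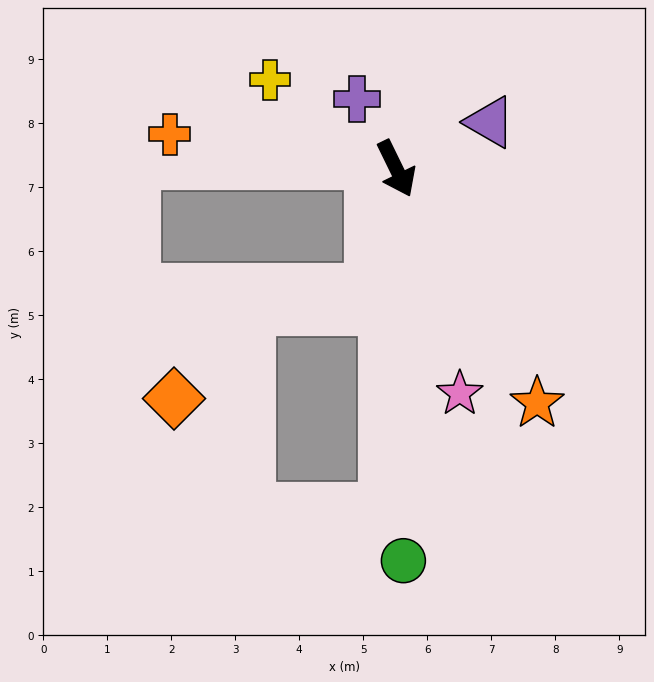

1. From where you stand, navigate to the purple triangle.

turn left 90°, forward 1.6 m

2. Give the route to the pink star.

turn right 10°, forward 3.6 m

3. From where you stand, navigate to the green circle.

turn right 25°, forward 6.1 m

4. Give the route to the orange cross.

turn right 125°, forward 3.6 m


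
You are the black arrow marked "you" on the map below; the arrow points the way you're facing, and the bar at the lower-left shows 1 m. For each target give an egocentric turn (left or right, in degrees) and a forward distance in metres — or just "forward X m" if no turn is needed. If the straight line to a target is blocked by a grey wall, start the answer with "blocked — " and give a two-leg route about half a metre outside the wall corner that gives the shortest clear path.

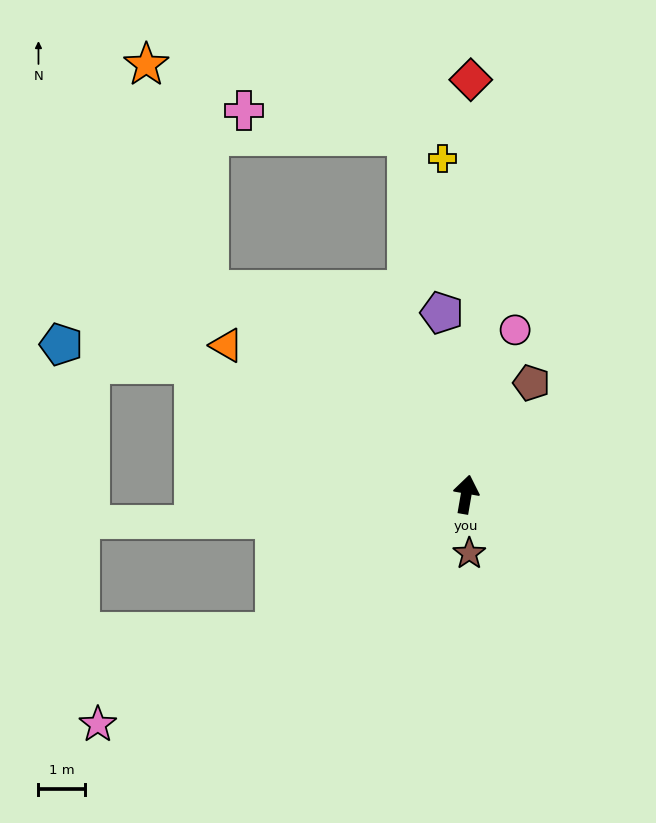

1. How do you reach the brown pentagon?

turn right 21°, forward 2.8 m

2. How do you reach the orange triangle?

turn left 68°, forward 6.1 m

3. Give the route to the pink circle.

turn right 7°, forward 3.7 m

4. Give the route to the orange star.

blocked — turn left 61°, forward 7.1 m, then turn right 36°, forward 5.0 m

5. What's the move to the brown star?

turn right 167°, forward 1.3 m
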